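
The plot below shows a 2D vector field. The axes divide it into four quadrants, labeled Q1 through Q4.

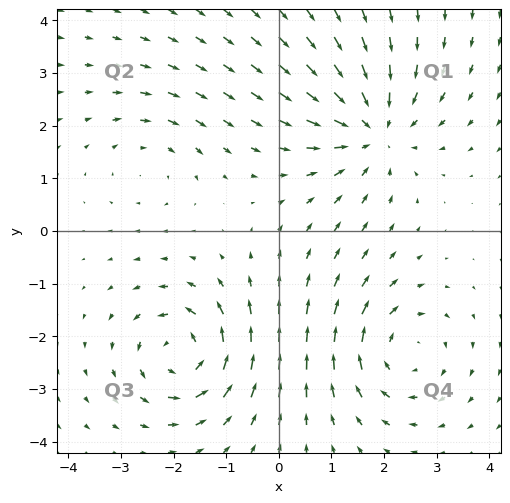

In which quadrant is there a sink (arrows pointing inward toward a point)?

The sink sits at approximately (1.8, 1.9), which lies in quadrant Q1. The divergence there is about -4, negative as expected for a sink.

Q1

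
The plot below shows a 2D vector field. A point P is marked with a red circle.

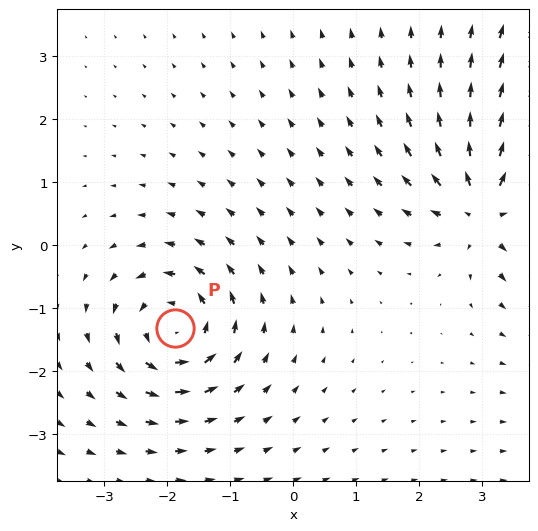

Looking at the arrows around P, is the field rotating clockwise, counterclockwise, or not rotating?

counterclockwise

Near P at (-1.9, -1.3) the arrows circulate counterclockwise. The curl (z-component) there is about +5; positive curl means counterclockwise rotation.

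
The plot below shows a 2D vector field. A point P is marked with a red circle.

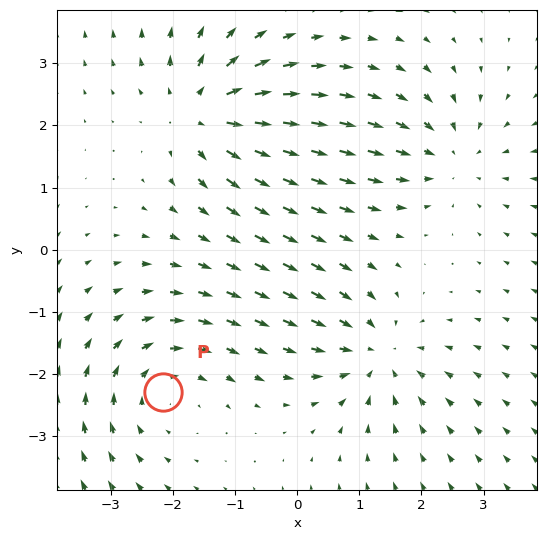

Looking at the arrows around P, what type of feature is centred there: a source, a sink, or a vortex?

vortex

At P (-2.2, -2.3) the arrows circulate clockwise. Divergence ≈0, curl about -4 — near-zero divergence with nonzero curl is a vortex.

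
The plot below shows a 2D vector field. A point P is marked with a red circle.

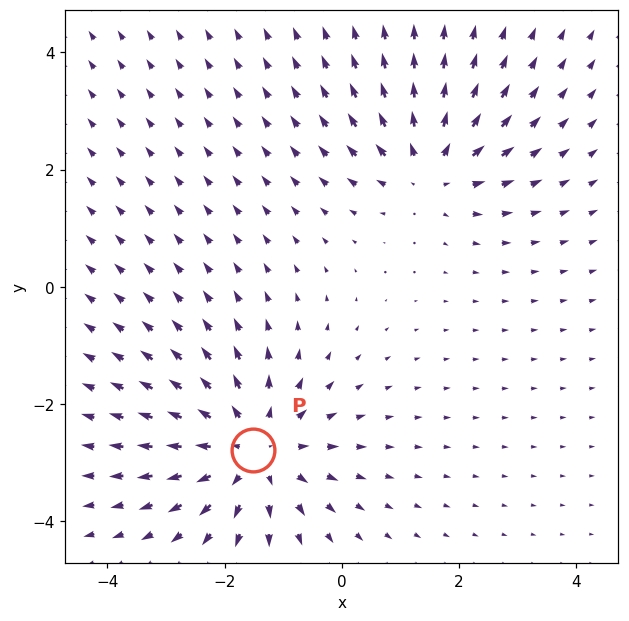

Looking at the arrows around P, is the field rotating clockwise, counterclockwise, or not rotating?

Near P at (-1.5, -2.8) the arrows show no circulation. The curl there is ≈0.

not rotating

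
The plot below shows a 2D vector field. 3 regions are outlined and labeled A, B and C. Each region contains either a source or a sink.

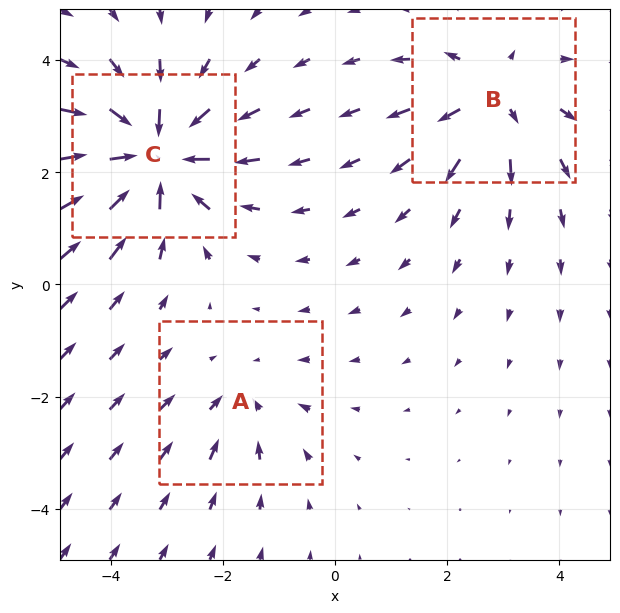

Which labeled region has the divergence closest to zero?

A

Divergence at each region's feature centre — A: about -2, B: about +3, C: about -5. Region A is closest to zero.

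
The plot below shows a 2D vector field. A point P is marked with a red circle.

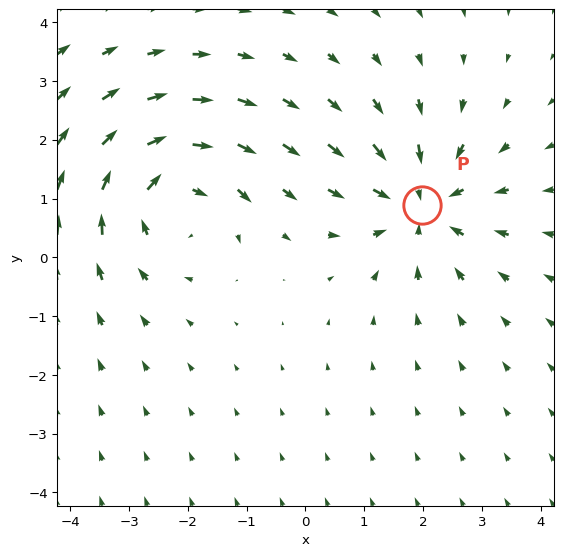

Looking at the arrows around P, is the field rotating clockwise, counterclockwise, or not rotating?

Near P at (2.0, 0.9) the arrows show no circulation. The curl there is ≈0.

not rotating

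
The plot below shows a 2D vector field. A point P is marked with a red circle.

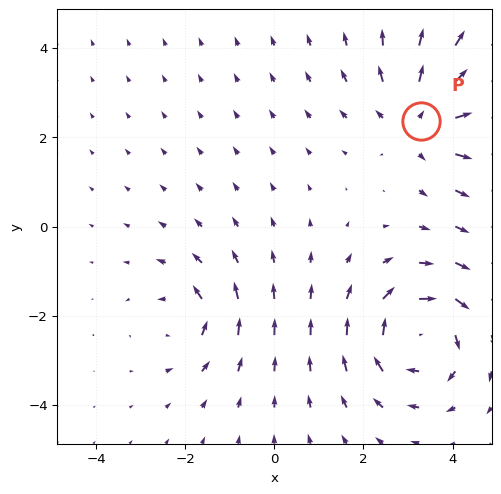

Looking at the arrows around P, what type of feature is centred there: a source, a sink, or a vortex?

At P (3.3, 2.4) the arrows spread outward. Divergence about +3, curl ≈0 — positive divergence with near-zero curl is a source.

source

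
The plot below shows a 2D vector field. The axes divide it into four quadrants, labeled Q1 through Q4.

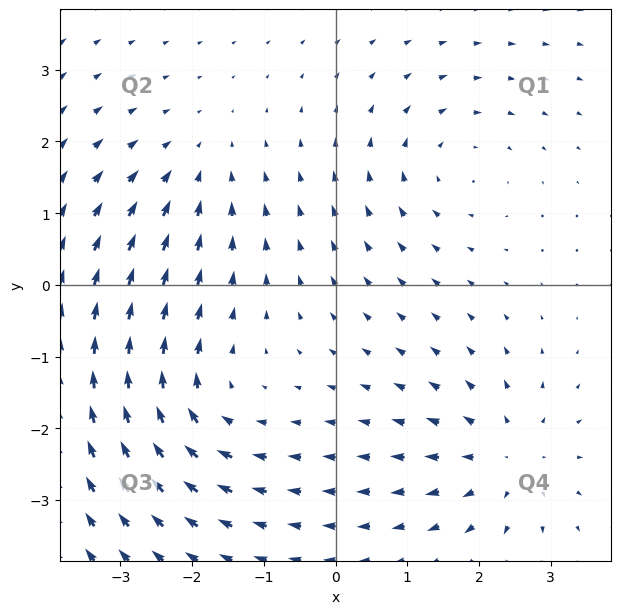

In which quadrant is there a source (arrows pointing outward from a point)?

The source sits at approximately (2.4, -2.4), which lies in quadrant Q4. The divergence there is about +5, positive as expected for a source.

Q4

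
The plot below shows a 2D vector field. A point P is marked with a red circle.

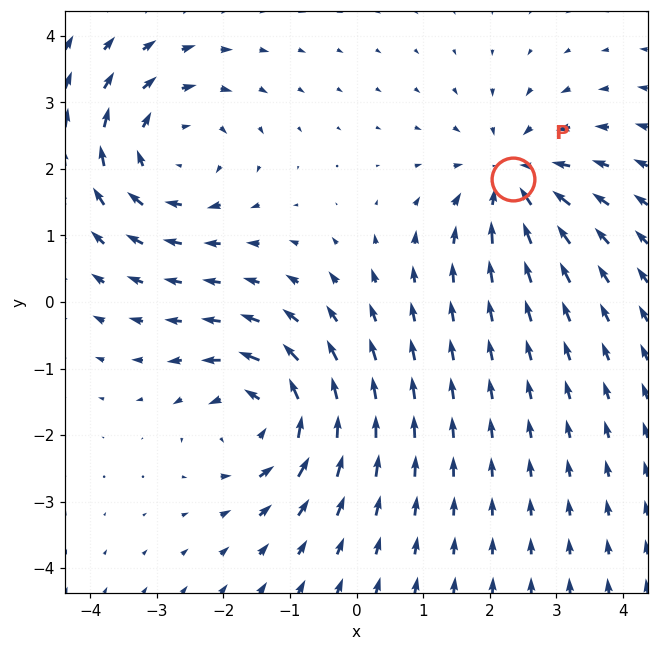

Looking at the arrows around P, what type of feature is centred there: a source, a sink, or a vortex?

sink

At P (2.4, 1.8) the arrows converge inward. Divergence about -5, curl ≈0 — negative divergence with near-zero curl is a sink.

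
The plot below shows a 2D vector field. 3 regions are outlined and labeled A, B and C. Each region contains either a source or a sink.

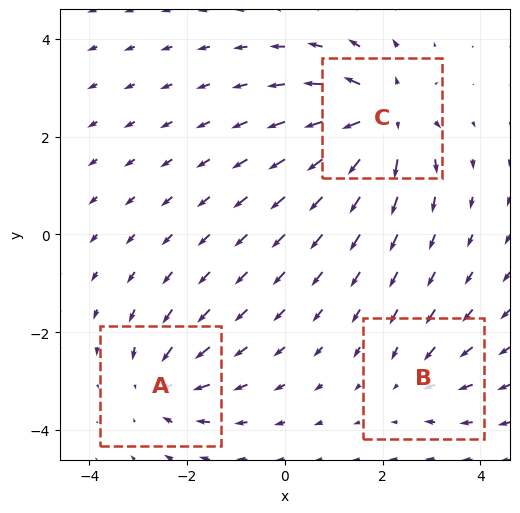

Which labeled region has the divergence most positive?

Divergence at each region's feature centre — A: about -4, B: about -2, C: about +6. Region C is most positive.

C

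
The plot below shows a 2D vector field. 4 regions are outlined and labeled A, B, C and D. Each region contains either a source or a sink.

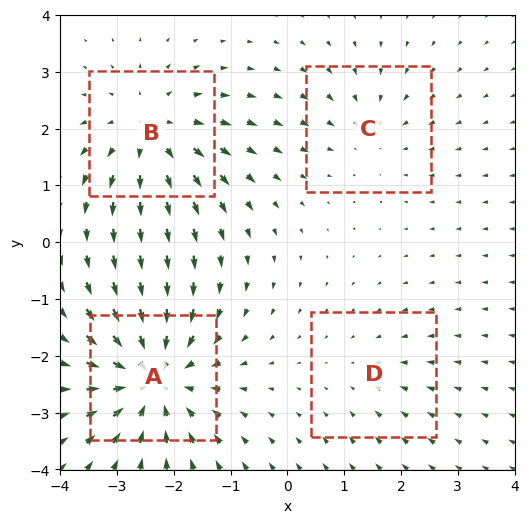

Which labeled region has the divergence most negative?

Divergence at each region's feature centre — A: about -6, B: about +5, C: about -3, D: about -2. Region A is most negative.

A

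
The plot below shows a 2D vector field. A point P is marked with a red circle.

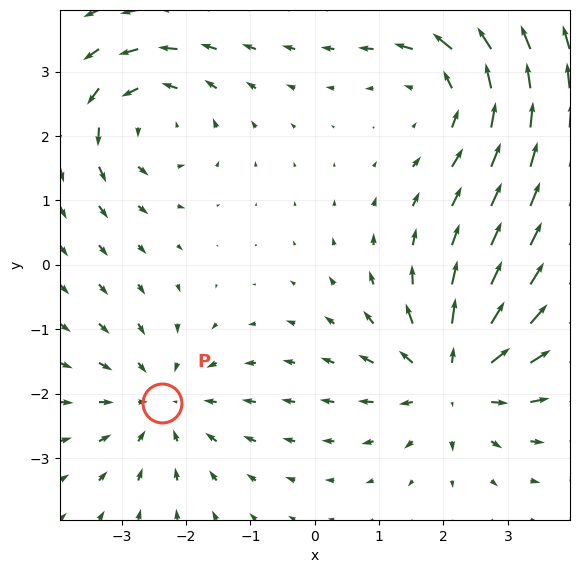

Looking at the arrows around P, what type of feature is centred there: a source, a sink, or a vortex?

At P (-2.4, -2.1) the arrows converge inward. Divergence about -3, curl ≈0 — negative divergence with near-zero curl is a sink.

sink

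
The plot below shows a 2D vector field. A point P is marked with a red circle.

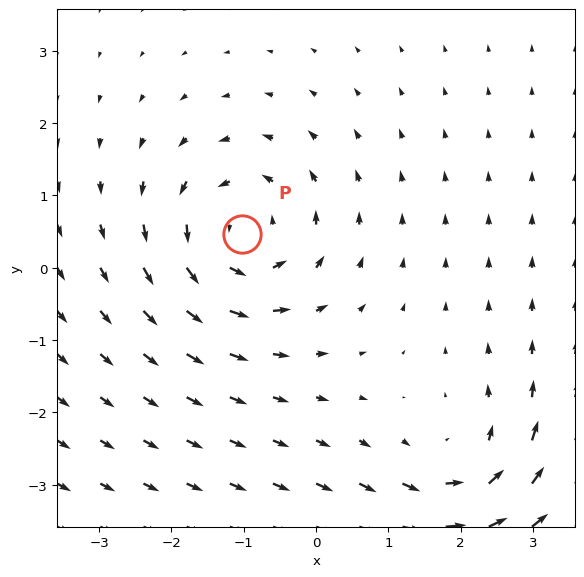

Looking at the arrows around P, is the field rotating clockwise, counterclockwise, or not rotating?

Near P at (-1.0, 0.5) the arrows circulate counterclockwise. The curl (z-component) there is about +4; positive curl means counterclockwise rotation.

counterclockwise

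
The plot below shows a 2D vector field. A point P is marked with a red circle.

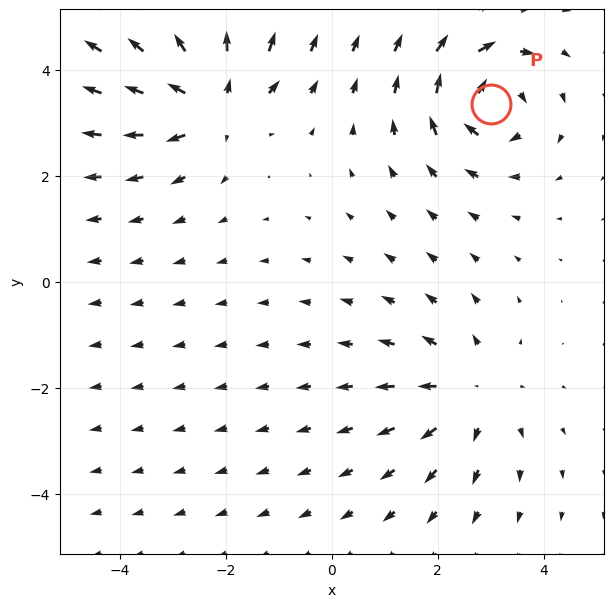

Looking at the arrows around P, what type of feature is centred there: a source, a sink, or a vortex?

At P (3.0, 3.4) the arrows circulate clockwise. Divergence ≈0, curl about -6 — near-zero divergence with nonzero curl is a vortex.

vortex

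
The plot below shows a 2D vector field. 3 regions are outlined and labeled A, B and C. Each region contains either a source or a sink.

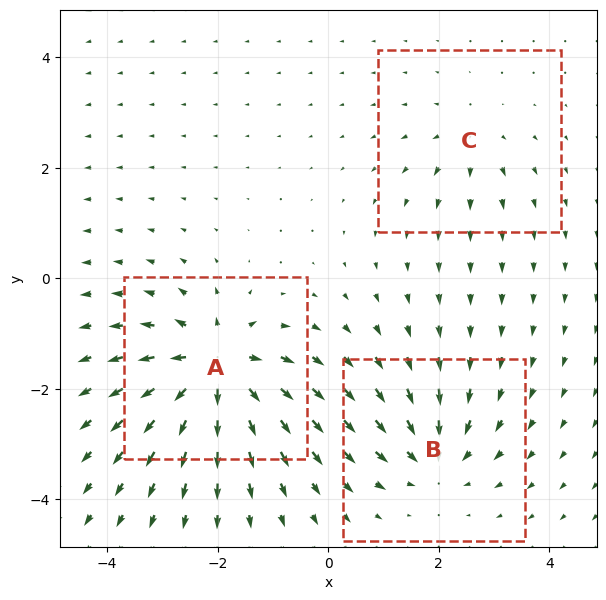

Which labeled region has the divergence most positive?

A

Divergence at each region's feature centre — A: about +7, B: about -4, C: about +3. Region A is most positive.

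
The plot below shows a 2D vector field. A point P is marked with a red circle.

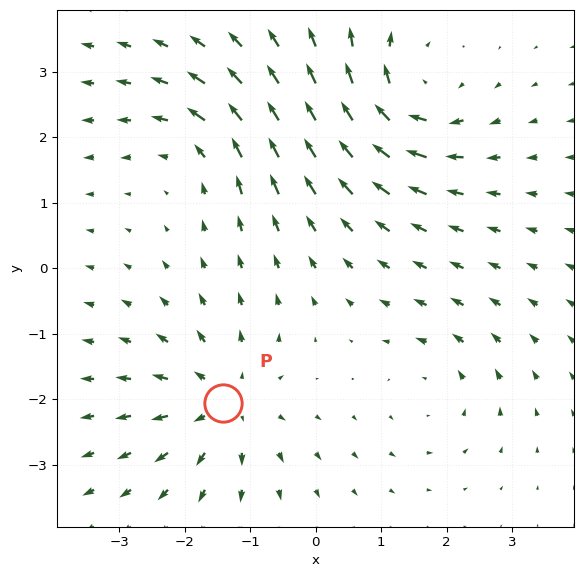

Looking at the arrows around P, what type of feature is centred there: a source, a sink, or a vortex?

source

At P (-1.4, -2.1) the arrows spread outward. Divergence about +5, curl ≈0 — positive divergence with near-zero curl is a source.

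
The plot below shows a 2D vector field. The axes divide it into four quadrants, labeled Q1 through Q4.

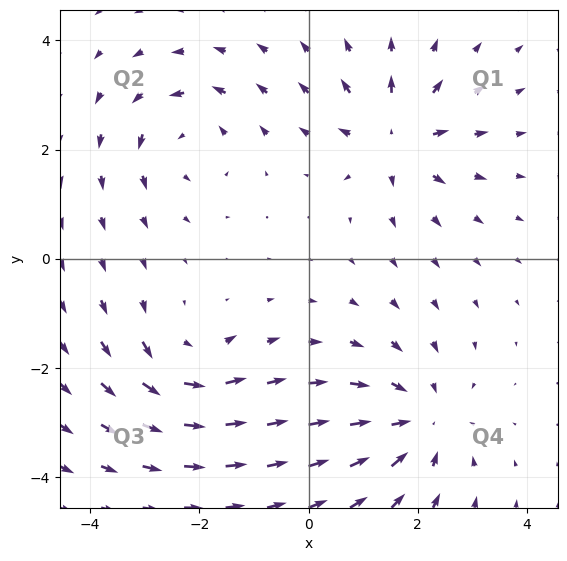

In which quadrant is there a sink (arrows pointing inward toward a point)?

Q4

The sink sits at approximately (2.0, -3.0), which lies in quadrant Q4. The divergence there is about -4, negative as expected for a sink.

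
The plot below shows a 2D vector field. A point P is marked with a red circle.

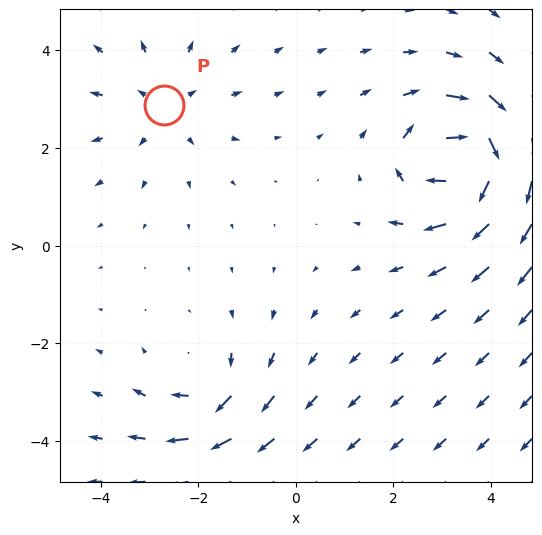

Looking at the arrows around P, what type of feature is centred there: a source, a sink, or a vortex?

source

At P (-2.7, 2.9) the arrows spread outward. Divergence about +2, curl ≈0 — positive divergence with near-zero curl is a source.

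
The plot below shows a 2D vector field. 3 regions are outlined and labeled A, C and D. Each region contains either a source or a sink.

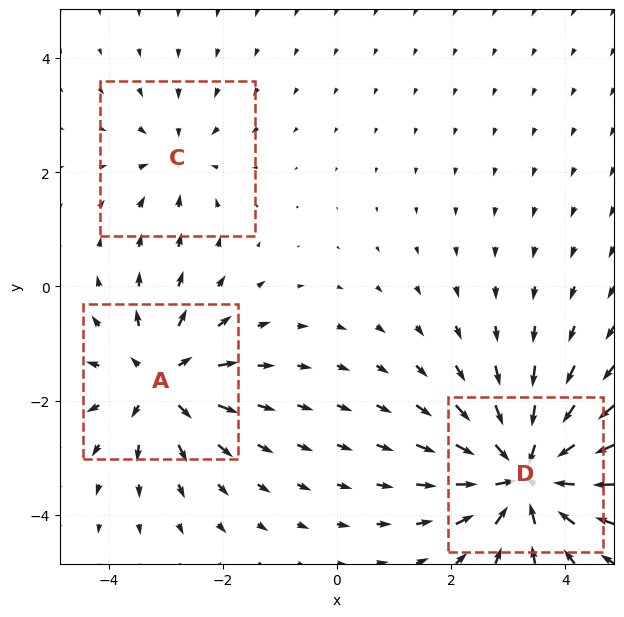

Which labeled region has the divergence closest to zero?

C

Divergence at each region's feature centre — A: about +4, C: about -2, D: about -6. Region C is closest to zero.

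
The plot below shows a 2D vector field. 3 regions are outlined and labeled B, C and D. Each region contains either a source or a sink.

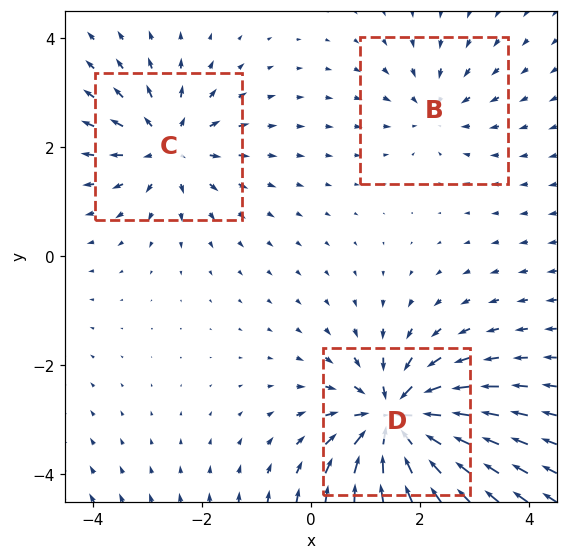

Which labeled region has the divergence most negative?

Divergence at each region's feature centre — B: about -3, C: about +4, D: about -6. Region D is most negative.

D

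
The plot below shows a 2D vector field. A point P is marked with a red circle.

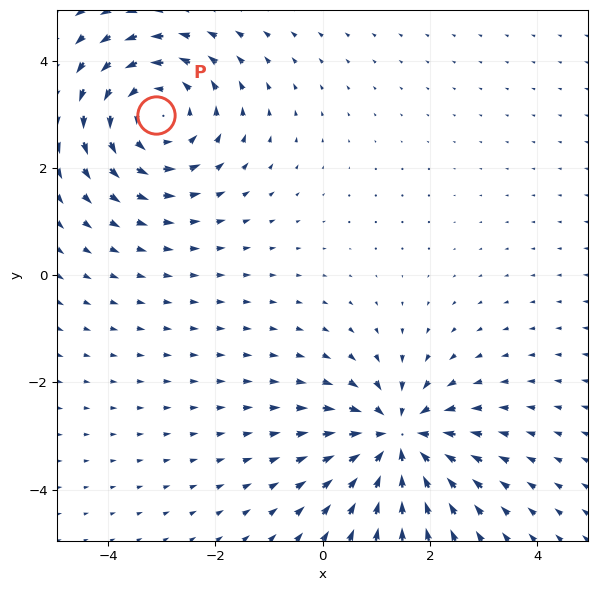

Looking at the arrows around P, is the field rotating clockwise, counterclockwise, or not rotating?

counterclockwise

Near P at (-3.1, 3.0) the arrows circulate counterclockwise. The curl (z-component) there is about +4; positive curl means counterclockwise rotation.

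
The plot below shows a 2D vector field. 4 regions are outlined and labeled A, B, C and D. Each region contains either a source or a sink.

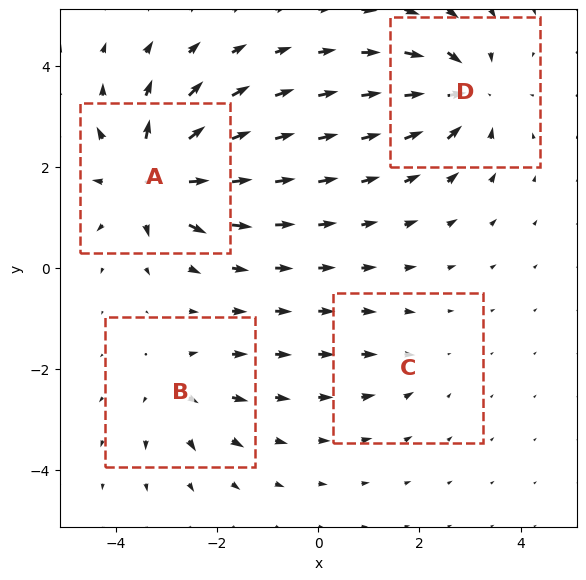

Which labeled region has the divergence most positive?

A

Divergence at each region's feature centre — A: about +8, B: about +4, C: about -2, D: about -6. Region A is most positive.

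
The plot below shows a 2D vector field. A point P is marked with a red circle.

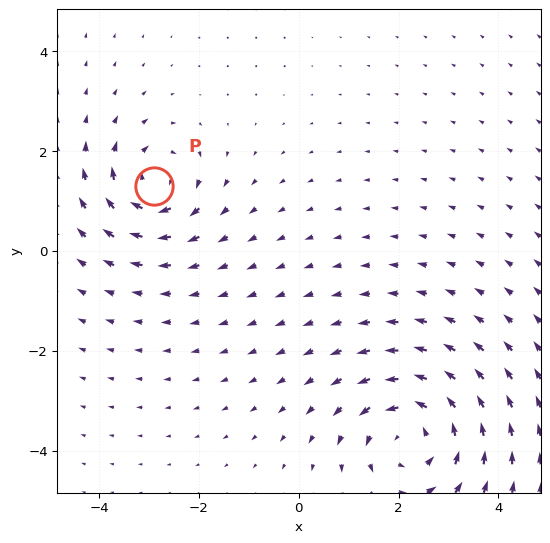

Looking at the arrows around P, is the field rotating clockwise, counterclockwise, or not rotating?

Near P at (-2.9, 1.3) the arrows circulate clockwise. The curl (z-component) there is about -5; negative curl means clockwise rotation.

clockwise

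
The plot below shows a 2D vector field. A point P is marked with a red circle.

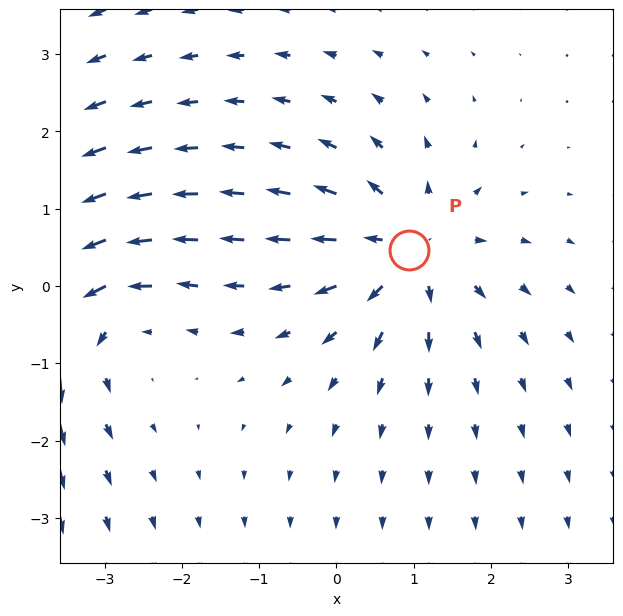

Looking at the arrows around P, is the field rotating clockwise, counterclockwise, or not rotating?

not rotating

Near P at (0.9, 0.5) the arrows show no circulation. The curl there is ≈0.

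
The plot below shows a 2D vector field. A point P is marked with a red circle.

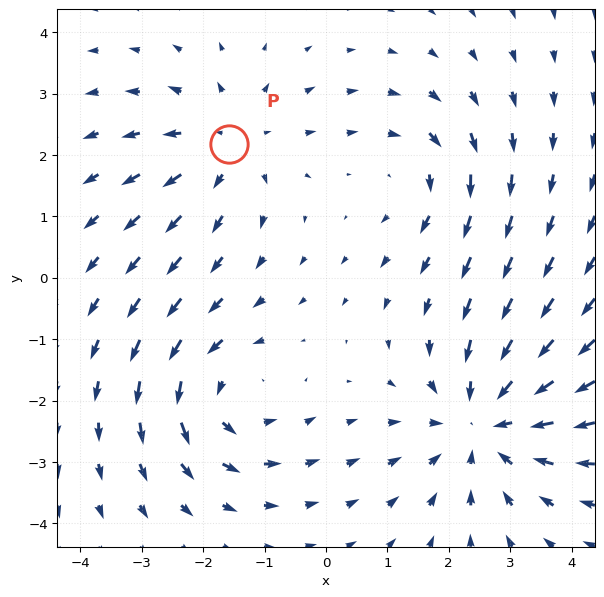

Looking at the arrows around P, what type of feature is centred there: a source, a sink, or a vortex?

At P (-1.6, 2.2) the arrows spread outward. Divergence about +3, curl ≈0 — positive divergence with near-zero curl is a source.

source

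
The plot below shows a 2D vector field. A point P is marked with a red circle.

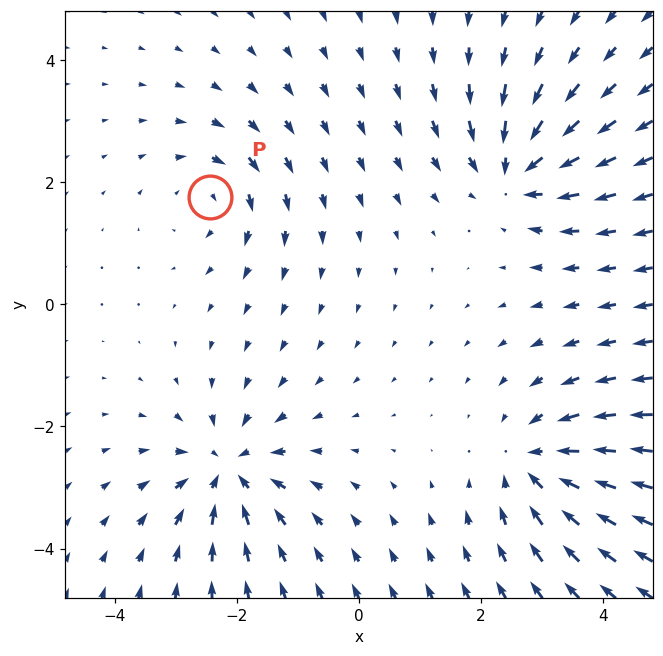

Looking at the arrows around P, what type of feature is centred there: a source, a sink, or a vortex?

At P (-2.4, 1.8) the arrows circulate clockwise. Divergence ≈0, curl about -4 — near-zero divergence with nonzero curl is a vortex.

vortex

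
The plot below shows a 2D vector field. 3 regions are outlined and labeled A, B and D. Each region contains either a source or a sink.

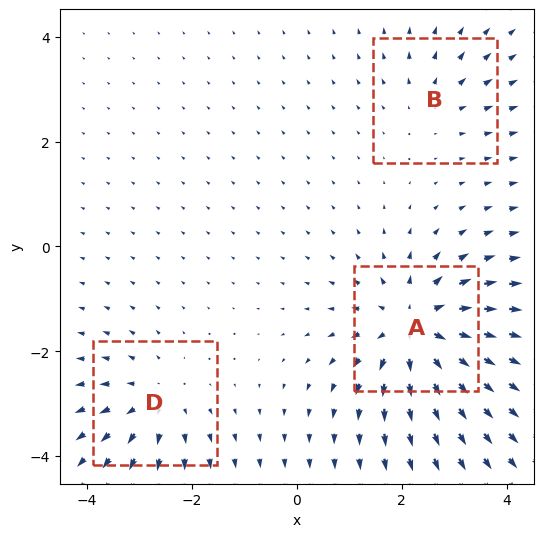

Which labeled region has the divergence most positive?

Divergence at each region's feature centre — A: about +5, B: about +2, D: about +3. Region A is most positive.

A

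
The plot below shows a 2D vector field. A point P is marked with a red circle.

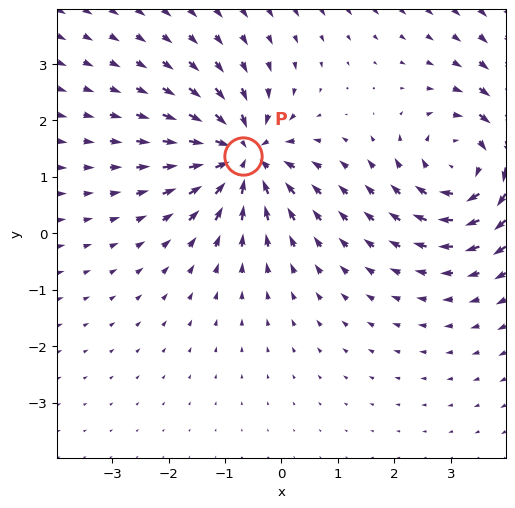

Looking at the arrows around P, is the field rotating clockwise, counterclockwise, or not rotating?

Near P at (-0.7, 1.4) the arrows show no circulation. The curl there is ≈0.

not rotating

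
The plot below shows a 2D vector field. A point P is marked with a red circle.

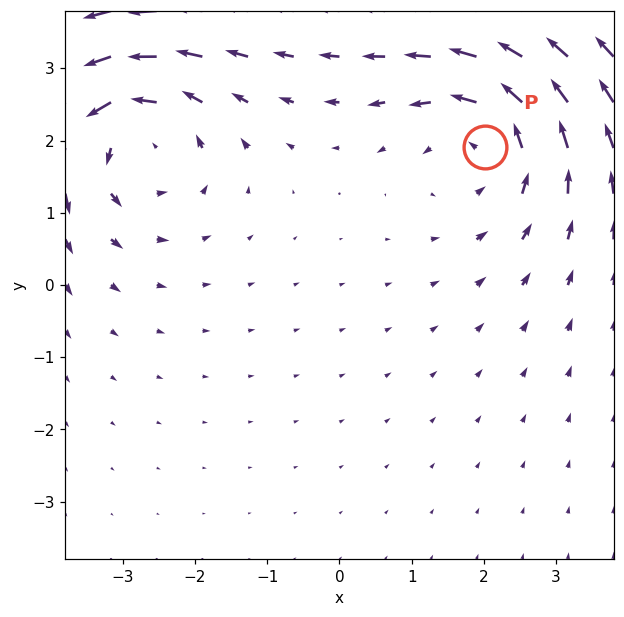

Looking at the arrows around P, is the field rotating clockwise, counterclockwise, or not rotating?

Near P at (2.0, 1.9) the arrows circulate counterclockwise. The curl (z-component) there is about +4; positive curl means counterclockwise rotation.

counterclockwise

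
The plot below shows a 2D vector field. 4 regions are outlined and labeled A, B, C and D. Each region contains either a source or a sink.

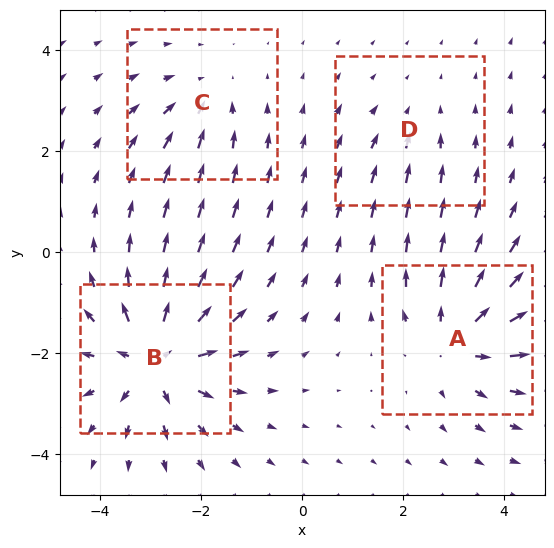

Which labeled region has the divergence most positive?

B

Divergence at each region's feature centre — A: about +5, B: about +7, C: about -3, D: about -2. Region B is most positive.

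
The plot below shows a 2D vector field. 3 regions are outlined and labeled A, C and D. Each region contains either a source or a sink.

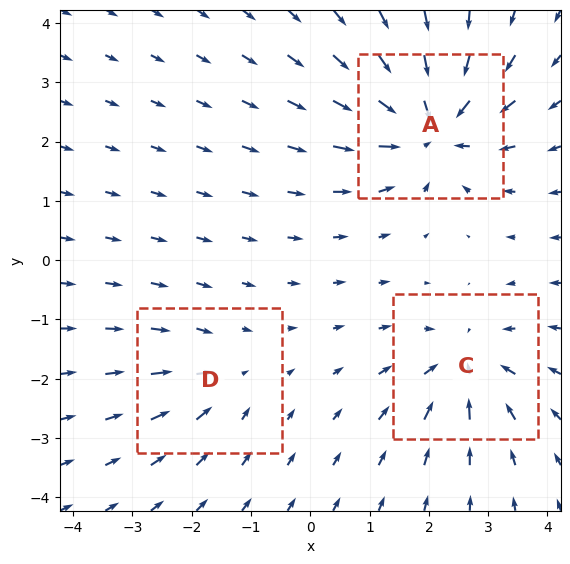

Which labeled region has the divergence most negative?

Divergence at each region's feature centre — A: about -6, C: about -4, D: about -2. Region A is most negative.

A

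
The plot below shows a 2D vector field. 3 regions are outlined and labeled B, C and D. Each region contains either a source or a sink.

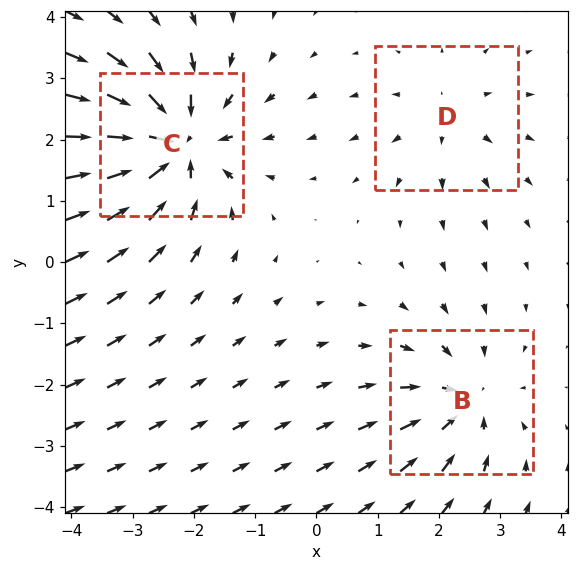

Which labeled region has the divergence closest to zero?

D

Divergence at each region's feature centre — B: about -3, C: about -6, D: about +2. Region D is closest to zero.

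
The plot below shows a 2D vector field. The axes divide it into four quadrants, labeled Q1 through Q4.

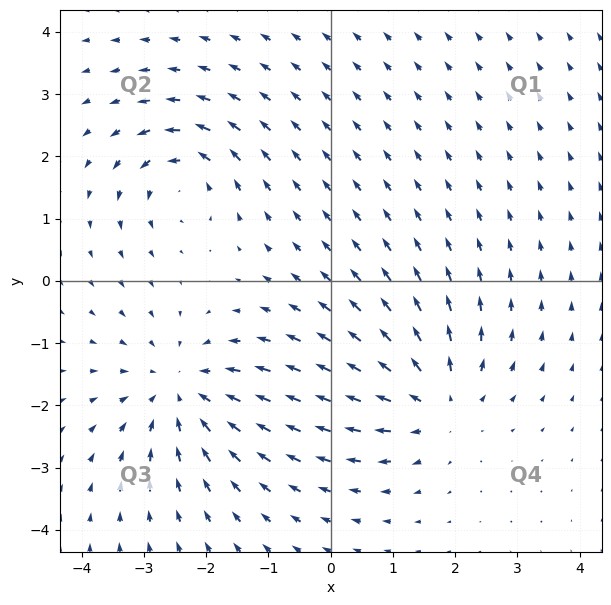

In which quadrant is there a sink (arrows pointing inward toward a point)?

The sink sits at approximately (-2.4, -1.8), which lies in quadrant Q3. The divergence there is about -4, negative as expected for a sink.

Q3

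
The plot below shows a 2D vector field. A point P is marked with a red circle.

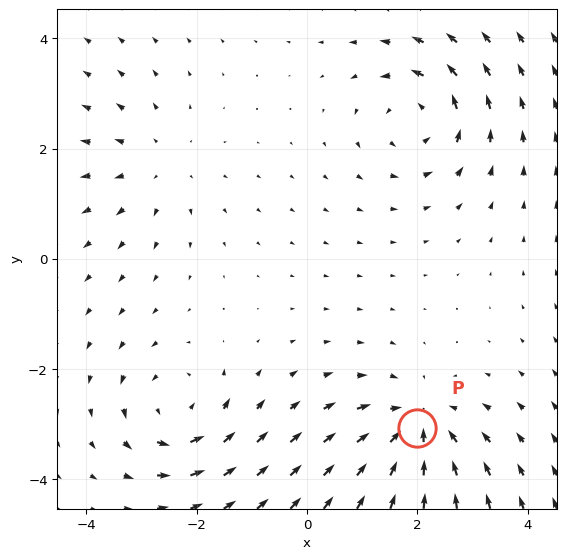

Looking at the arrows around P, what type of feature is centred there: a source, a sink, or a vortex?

At P (2.0, -3.1) the arrows converge inward. Divergence about -5, curl ≈0 — negative divergence with near-zero curl is a sink.

sink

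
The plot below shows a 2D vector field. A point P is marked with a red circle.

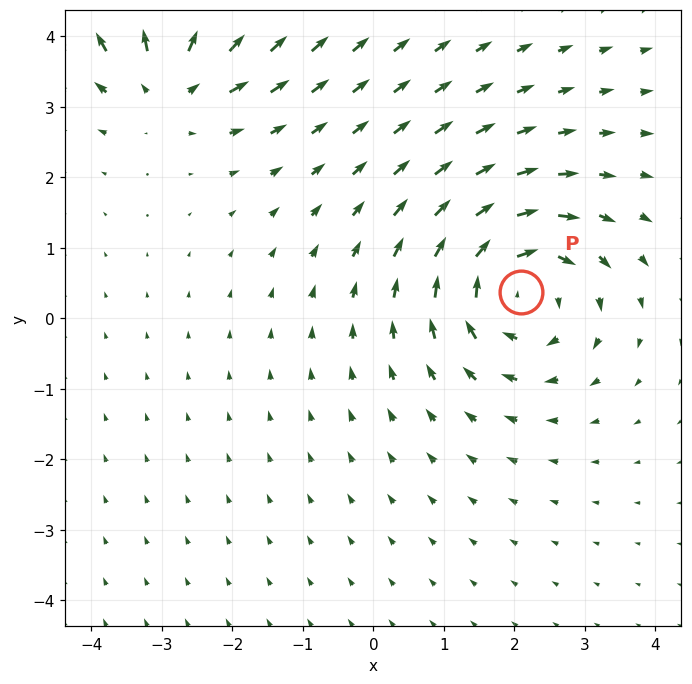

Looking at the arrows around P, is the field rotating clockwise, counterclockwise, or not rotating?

Near P at (2.1, 0.4) the arrows circulate clockwise. The curl (z-component) there is about -4; negative curl means clockwise rotation.

clockwise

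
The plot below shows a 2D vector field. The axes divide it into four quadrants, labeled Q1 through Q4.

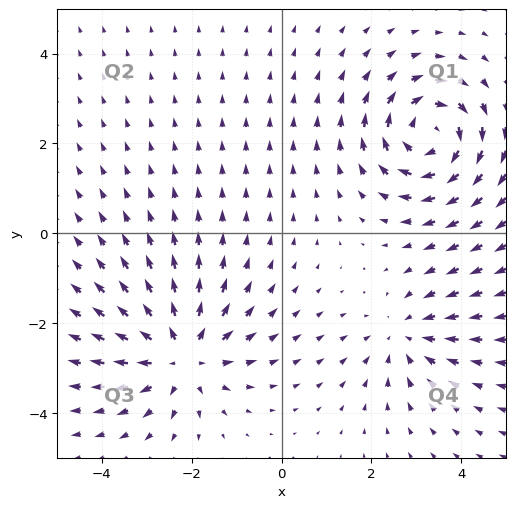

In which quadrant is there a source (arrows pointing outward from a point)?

The source sits at approximately (-2.2, -2.7), which lies in quadrant Q3. The divergence there is about +4, positive as expected for a source.

Q3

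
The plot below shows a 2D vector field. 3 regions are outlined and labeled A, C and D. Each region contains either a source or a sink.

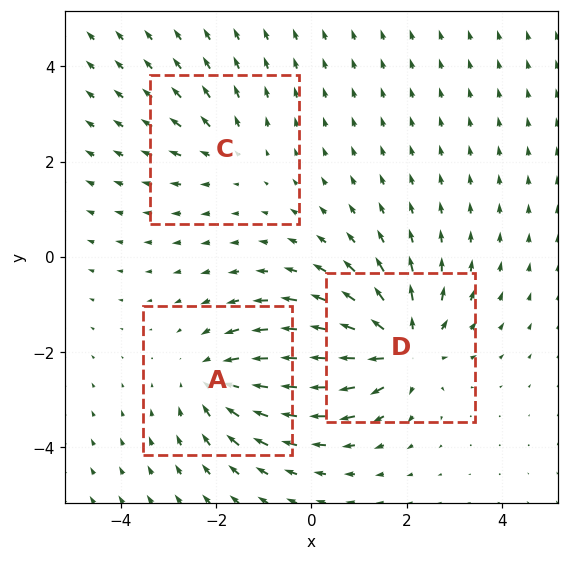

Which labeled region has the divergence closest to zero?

C

Divergence at each region's feature centre — A: about -3, C: about +2, D: about +5. Region C is closest to zero.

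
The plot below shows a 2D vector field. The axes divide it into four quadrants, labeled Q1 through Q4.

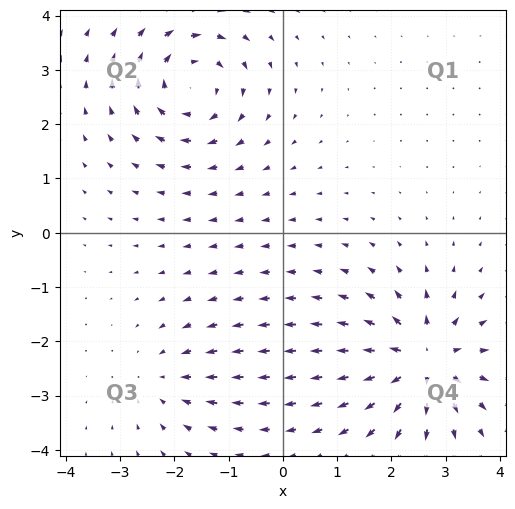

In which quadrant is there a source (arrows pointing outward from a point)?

The source sits at approximately (2.6, -2.4), which lies in quadrant Q4. The divergence there is about +6, positive as expected for a source.

Q4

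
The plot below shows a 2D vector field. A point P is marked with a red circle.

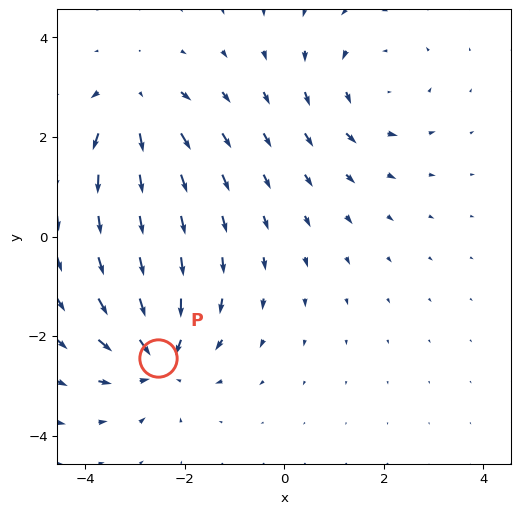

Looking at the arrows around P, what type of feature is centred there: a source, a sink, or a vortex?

At P (-2.5, -2.4) the arrows converge inward. Divergence about -5, curl ≈0 — negative divergence with near-zero curl is a sink.

sink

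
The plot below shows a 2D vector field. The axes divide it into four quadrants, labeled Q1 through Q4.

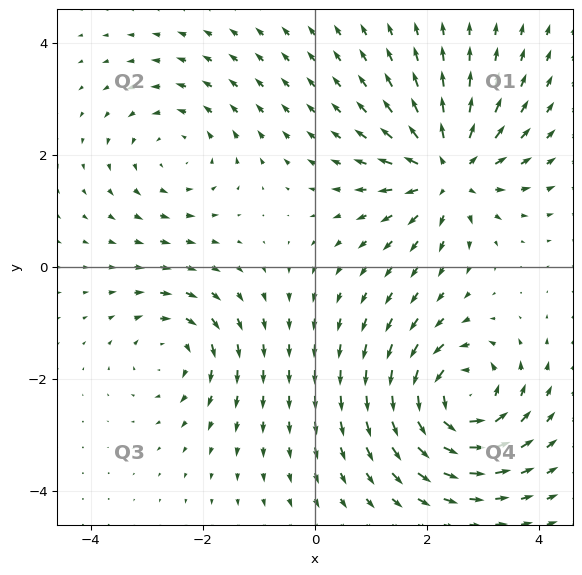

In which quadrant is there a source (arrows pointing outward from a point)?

Q1

The source sits at approximately (2.4, 1.7), which lies in quadrant Q1. The divergence there is about +6, positive as expected for a source.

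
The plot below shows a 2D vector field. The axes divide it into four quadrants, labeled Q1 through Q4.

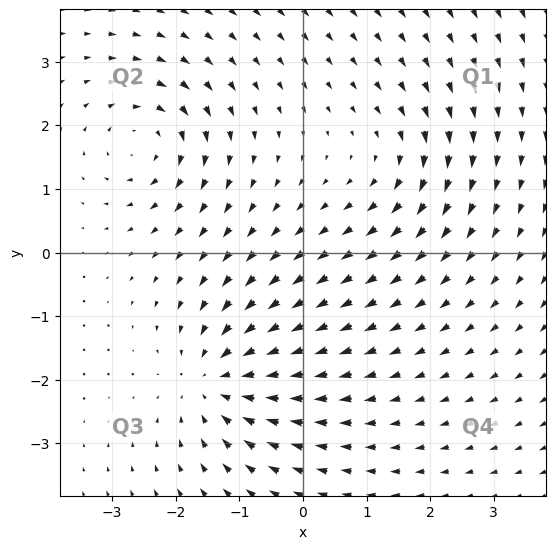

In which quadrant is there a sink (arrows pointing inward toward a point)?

The sink sits at approximately (-1.3, -2.0), which lies in quadrant Q3. The divergence there is about -5, negative as expected for a sink.

Q3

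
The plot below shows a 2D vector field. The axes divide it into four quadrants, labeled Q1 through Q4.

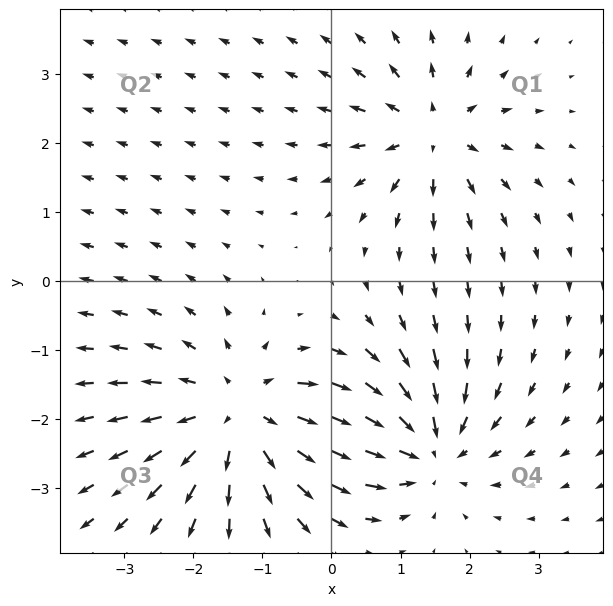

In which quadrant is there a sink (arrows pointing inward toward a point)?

The sink sits at approximately (1.4, -2.4), which lies in quadrant Q4. The divergence there is about -4, negative as expected for a sink.

Q4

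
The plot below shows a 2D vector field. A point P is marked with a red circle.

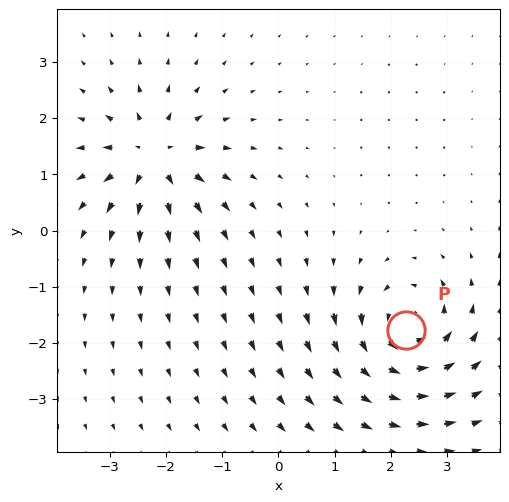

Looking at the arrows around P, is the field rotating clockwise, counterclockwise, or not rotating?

counterclockwise

Near P at (2.3, -1.8) the arrows circulate counterclockwise. The curl (z-component) there is about +7; positive curl means counterclockwise rotation.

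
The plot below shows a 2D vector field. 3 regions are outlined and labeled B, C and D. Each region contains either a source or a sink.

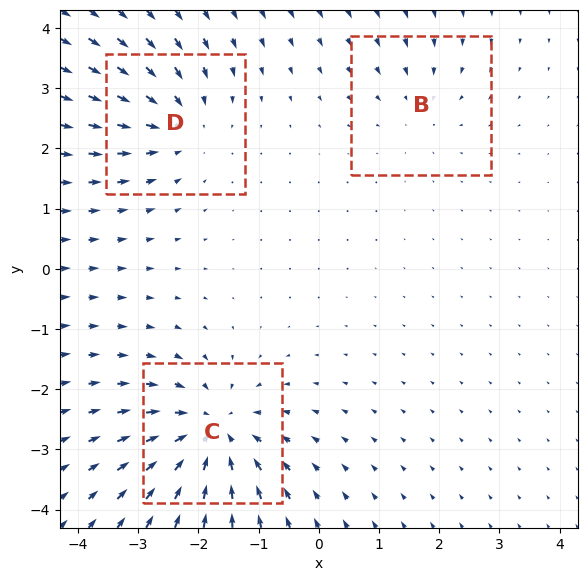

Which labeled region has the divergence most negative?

Divergence at each region's feature centre — B: about -2, C: about -5, D: about -4. Region C is most negative.

C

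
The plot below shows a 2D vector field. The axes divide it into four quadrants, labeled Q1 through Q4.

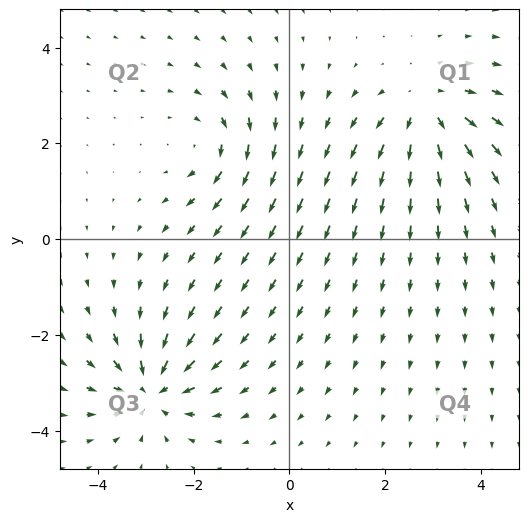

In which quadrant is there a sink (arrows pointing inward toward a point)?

The sink sits at approximately (-2.9, -3.1), which lies in quadrant Q3. The divergence there is about -6, negative as expected for a sink.

Q3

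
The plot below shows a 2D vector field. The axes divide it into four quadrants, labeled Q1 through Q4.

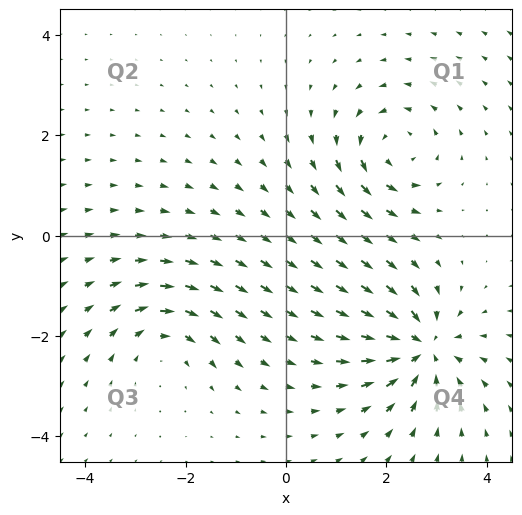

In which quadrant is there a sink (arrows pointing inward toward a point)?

Q4

The sink sits at approximately (2.7, -2.2), which lies in quadrant Q4. The divergence there is about -6, negative as expected for a sink.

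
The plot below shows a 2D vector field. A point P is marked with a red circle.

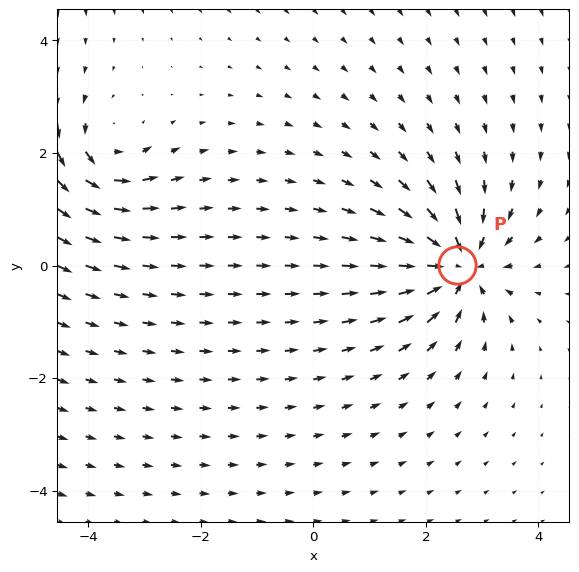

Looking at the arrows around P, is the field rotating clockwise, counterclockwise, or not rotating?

not rotating

Near P at (2.6, 0.0) the arrows show no circulation. The curl there is ≈0.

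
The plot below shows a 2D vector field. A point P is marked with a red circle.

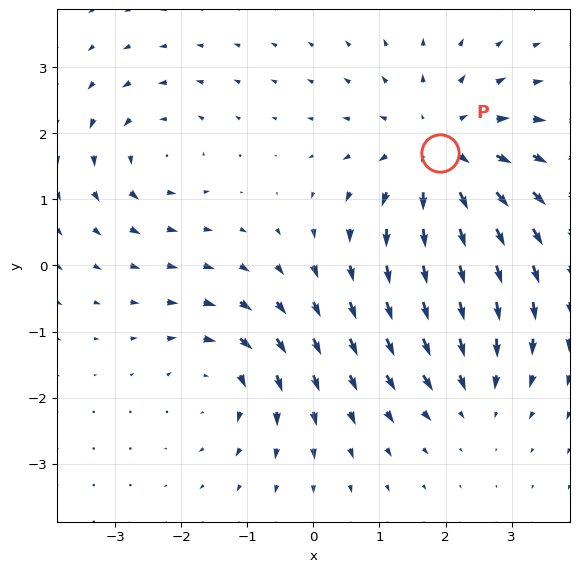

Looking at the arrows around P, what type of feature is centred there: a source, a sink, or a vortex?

source

At P (1.9, 1.7) the arrows spread outward. Divergence about +4, curl ≈0 — positive divergence with near-zero curl is a source.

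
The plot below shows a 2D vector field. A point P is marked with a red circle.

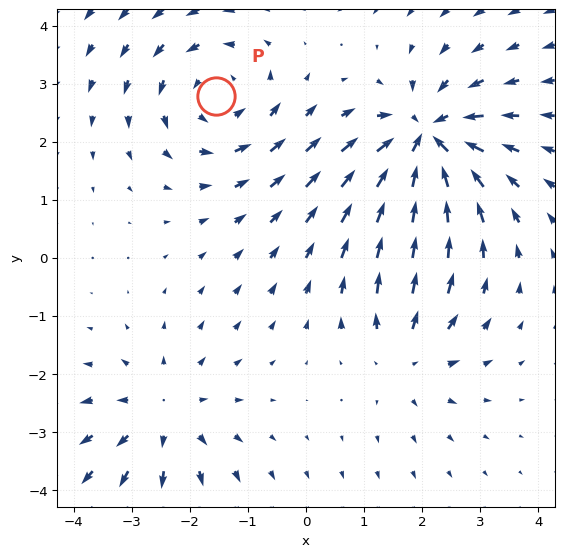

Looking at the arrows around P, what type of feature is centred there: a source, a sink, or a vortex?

vortex

At P (-1.5, 2.8) the arrows circulate counterclockwise. Divergence ≈0, curl about +4 — near-zero divergence with nonzero curl is a vortex.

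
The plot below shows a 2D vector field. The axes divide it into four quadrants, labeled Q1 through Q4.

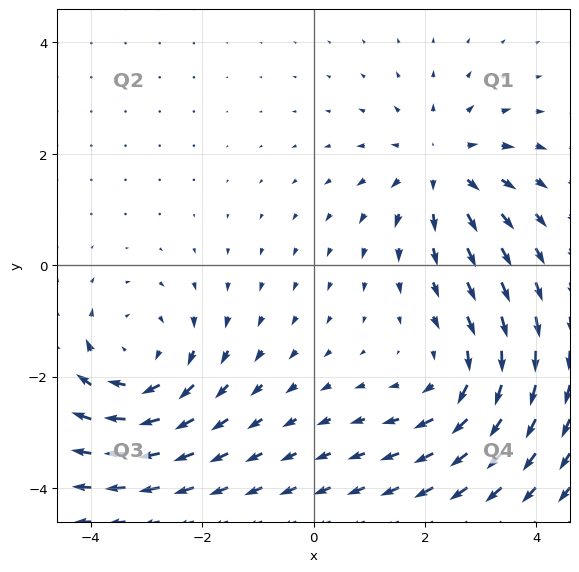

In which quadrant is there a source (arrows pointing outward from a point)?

Q1

The source sits at approximately (2.3, 1.8), which lies in quadrant Q1. The divergence there is about +4, positive as expected for a source.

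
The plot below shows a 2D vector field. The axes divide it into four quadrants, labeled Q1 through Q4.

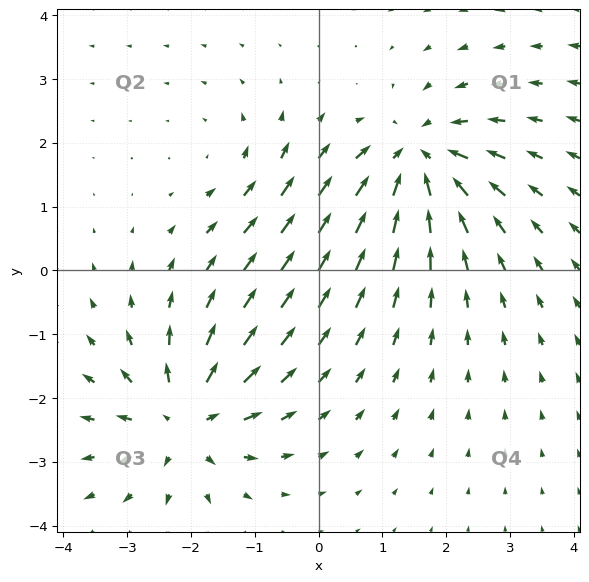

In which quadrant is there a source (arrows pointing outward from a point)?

The source sits at approximately (-2.1, -2.3), which lies in quadrant Q3. The divergence there is about +5, positive as expected for a source.

Q3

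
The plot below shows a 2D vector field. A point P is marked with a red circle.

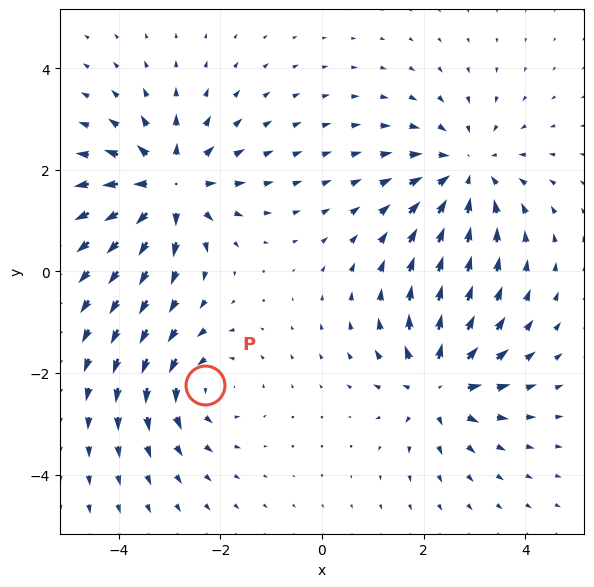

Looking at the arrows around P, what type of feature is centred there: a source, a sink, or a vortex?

vortex

At P (-2.3, -2.2) the arrows circulate counterclockwise. Divergence ≈0, curl about +3 — near-zero divergence with nonzero curl is a vortex.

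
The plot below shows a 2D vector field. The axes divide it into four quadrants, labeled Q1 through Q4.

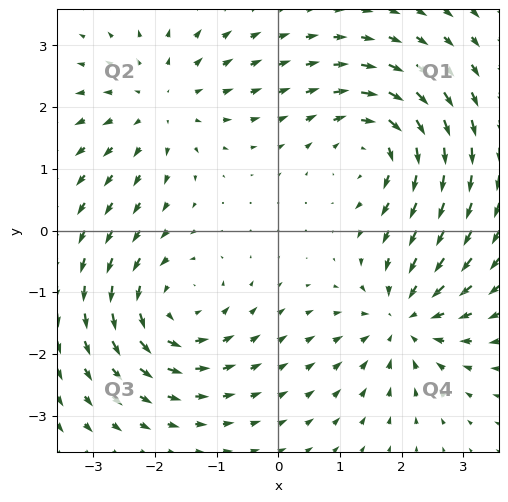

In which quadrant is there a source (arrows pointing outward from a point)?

The source sits at approximately (-1.9, 2.0), which lies in quadrant Q2. The divergence there is about +2, positive as expected for a source.

Q2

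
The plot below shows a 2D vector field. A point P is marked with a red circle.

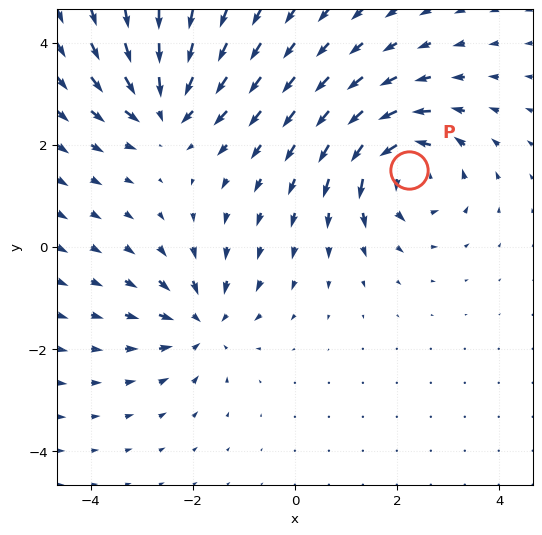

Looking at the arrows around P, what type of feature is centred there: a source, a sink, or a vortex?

At P (2.2, 1.5) the arrows circulate counterclockwise. Divergence ≈0, curl about +5 — near-zero divergence with nonzero curl is a vortex.

vortex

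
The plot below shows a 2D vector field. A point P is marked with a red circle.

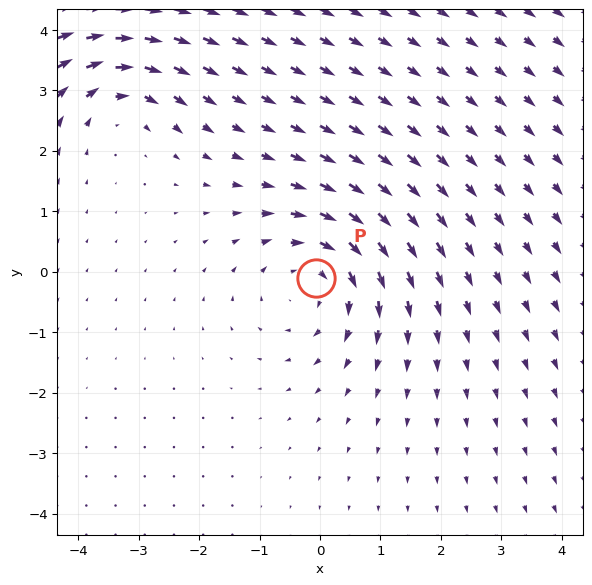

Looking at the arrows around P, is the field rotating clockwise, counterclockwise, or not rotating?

Near P at (-0.1, -0.1) the arrows circulate clockwise. The curl (z-component) there is about -3; negative curl means clockwise rotation.

clockwise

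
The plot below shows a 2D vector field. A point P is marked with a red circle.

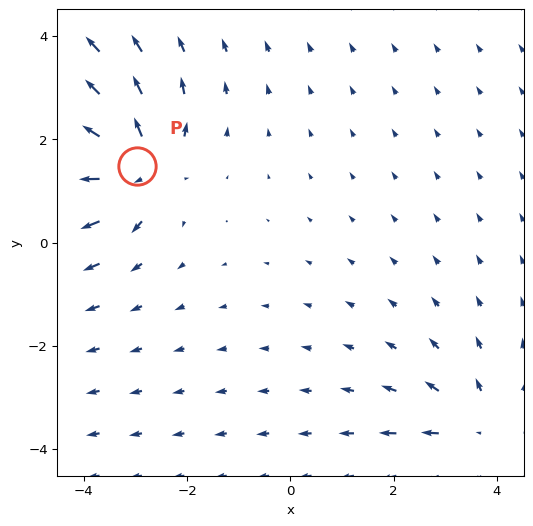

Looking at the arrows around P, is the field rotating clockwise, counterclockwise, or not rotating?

not rotating

Near P at (-3.0, 1.5) the arrows show no circulation. The curl there is ≈0.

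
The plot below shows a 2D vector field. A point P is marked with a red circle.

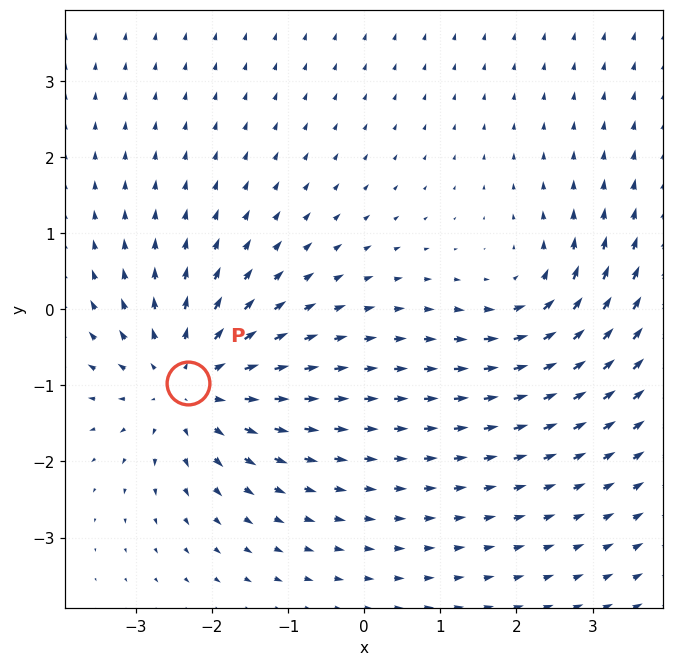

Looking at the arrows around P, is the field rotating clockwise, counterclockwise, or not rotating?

Near P at (-2.3, -1.0) the arrows show no circulation. The curl there is ≈0.

not rotating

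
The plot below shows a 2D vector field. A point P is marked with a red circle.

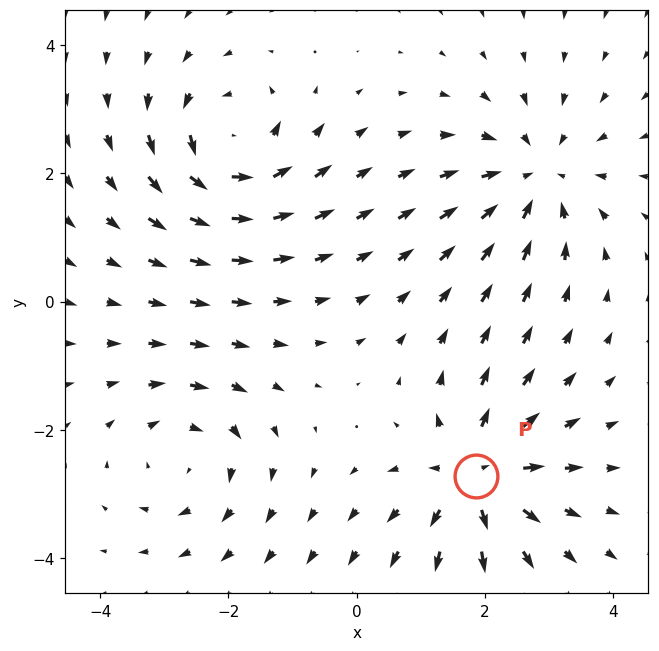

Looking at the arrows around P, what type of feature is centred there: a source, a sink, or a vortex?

At P (1.9, -2.7) the arrows spread outward. Divergence about +6, curl ≈0 — positive divergence with near-zero curl is a source.

source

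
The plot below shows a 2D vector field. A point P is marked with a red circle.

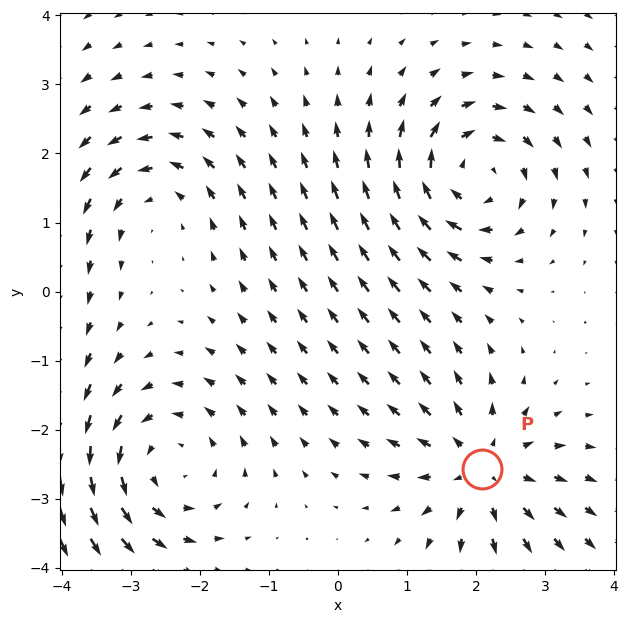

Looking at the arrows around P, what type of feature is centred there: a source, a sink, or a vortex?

source

At P (2.1, -2.6) the arrows spread outward. Divergence about +4, curl ≈0 — positive divergence with near-zero curl is a source.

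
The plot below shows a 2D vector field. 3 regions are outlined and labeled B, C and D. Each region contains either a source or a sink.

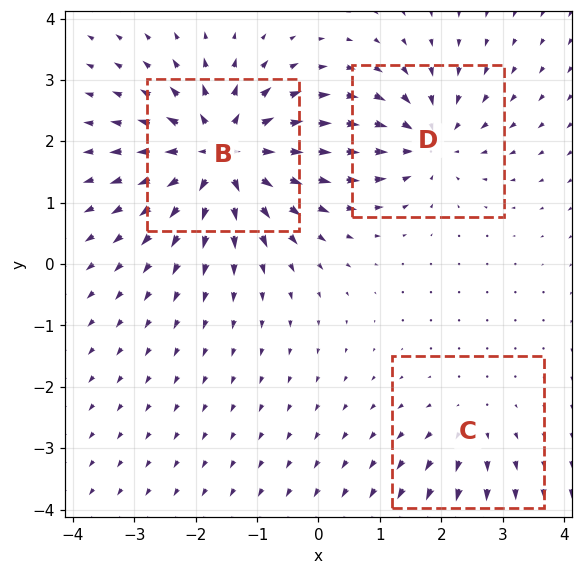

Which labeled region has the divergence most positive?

B

Divergence at each region's feature centre — B: about +6, C: about +2, D: about -4. Region B is most positive.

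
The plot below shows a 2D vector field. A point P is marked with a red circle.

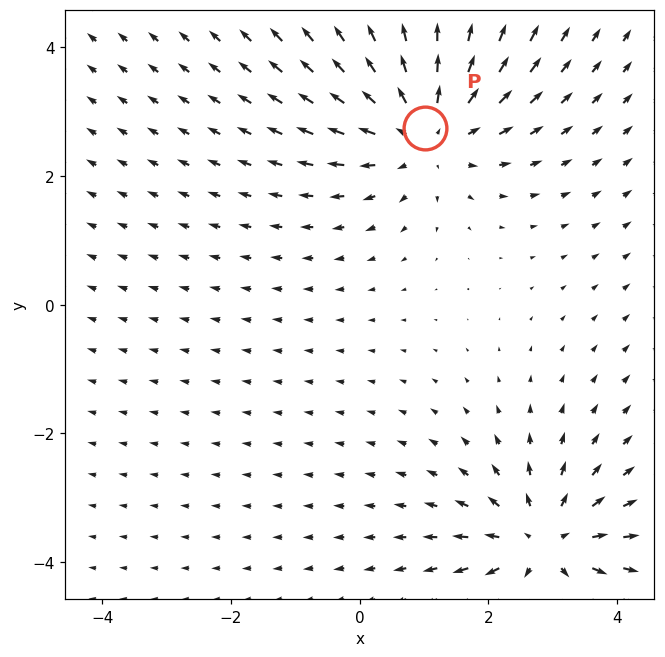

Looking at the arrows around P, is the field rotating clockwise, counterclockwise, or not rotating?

not rotating

Near P at (1.0, 2.7) the arrows show no circulation. The curl there is ≈0.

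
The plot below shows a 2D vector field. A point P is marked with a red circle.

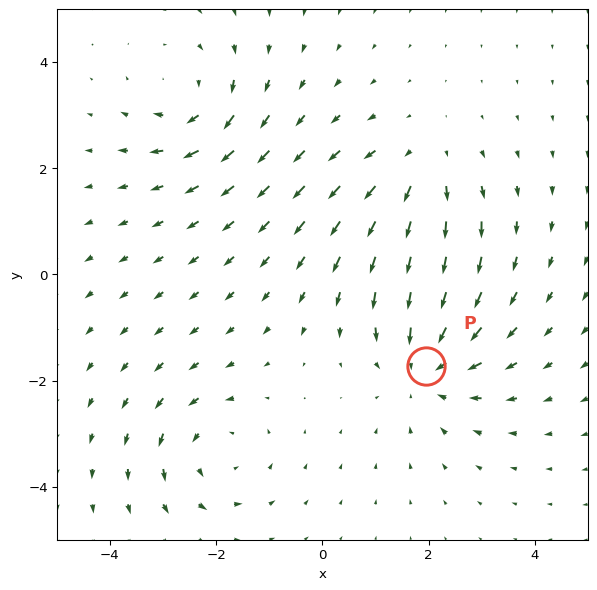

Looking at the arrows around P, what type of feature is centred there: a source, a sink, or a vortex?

sink

At P (2.0, -1.7) the arrows converge inward. Divergence about -4, curl ≈0 — negative divergence with near-zero curl is a sink.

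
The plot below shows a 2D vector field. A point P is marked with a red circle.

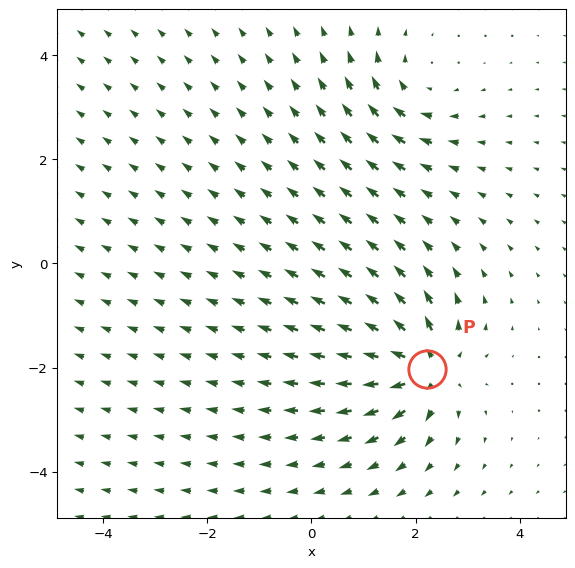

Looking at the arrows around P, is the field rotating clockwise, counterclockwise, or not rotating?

not rotating

Near P at (2.2, -2.0) the arrows show no circulation. The curl there is ≈0.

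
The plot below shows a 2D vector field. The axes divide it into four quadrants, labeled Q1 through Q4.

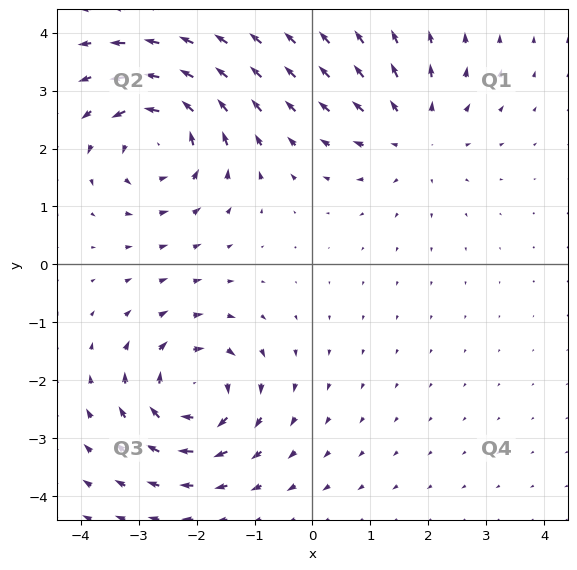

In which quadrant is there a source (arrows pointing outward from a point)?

The source sits at approximately (1.8, 2.3), which lies in quadrant Q1. The divergence there is about +4, positive as expected for a source.

Q1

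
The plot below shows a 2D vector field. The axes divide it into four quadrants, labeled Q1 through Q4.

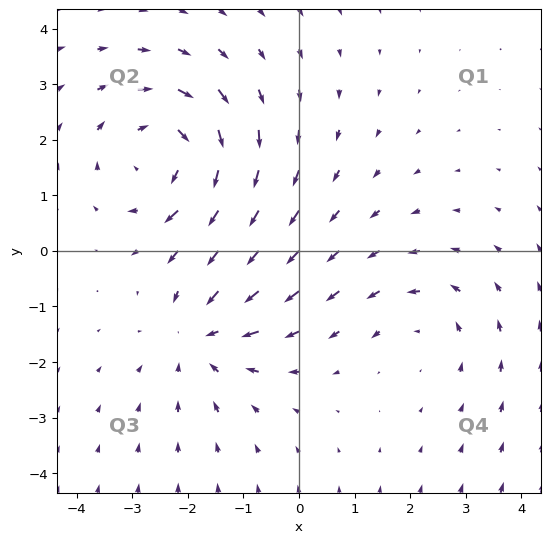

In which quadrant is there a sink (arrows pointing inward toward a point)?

The sink sits at approximately (-1.8, -1.5), which lies in quadrant Q3. The divergence there is about -3, negative as expected for a sink.

Q3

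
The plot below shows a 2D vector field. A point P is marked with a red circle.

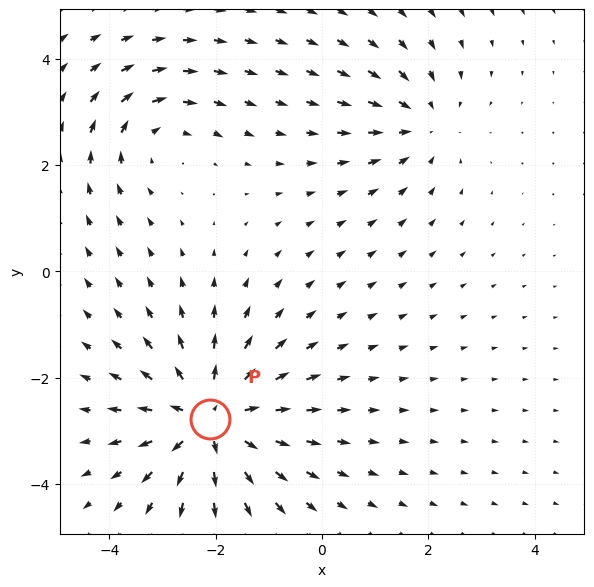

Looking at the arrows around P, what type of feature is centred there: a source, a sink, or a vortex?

source

At P (-2.1, -2.8) the arrows spread outward. Divergence about +5, curl ≈0 — positive divergence with near-zero curl is a source.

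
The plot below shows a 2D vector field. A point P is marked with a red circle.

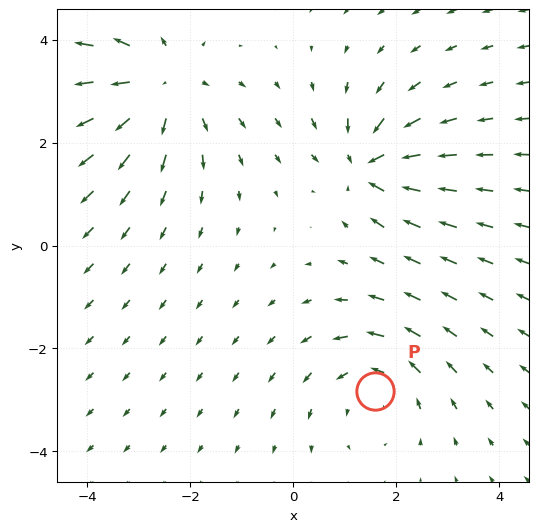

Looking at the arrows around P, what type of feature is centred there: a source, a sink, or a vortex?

vortex

At P (1.6, -2.8) the arrows circulate counterclockwise. Divergence ≈0, curl about +3 — near-zero divergence with nonzero curl is a vortex.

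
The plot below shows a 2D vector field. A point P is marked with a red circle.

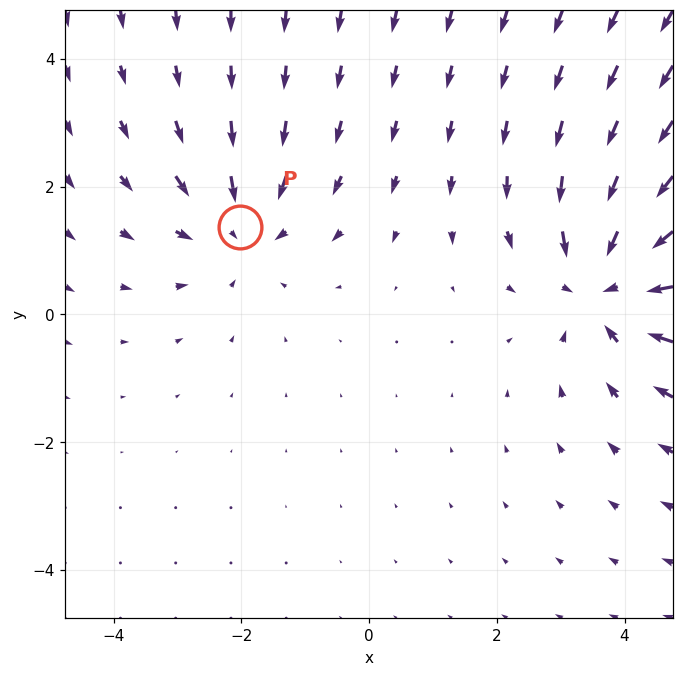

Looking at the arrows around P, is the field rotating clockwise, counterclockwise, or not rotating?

Near P at (-2.0, 1.4) the arrows show no circulation. The curl there is ≈0.

not rotating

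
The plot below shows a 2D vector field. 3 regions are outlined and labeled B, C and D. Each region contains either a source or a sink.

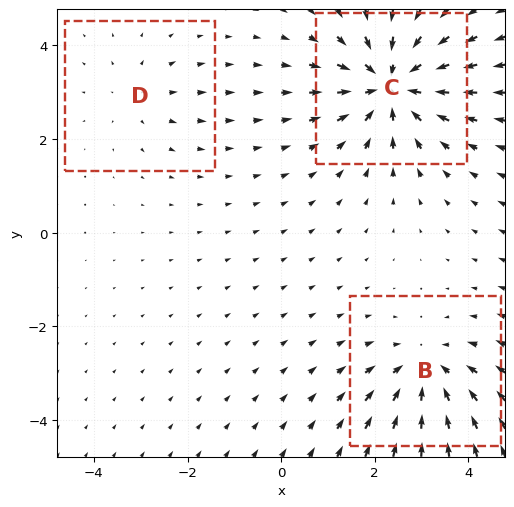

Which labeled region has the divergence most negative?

C

Divergence at each region's feature centre — B: about -3, C: about -5, D: about +2. Region C is most negative.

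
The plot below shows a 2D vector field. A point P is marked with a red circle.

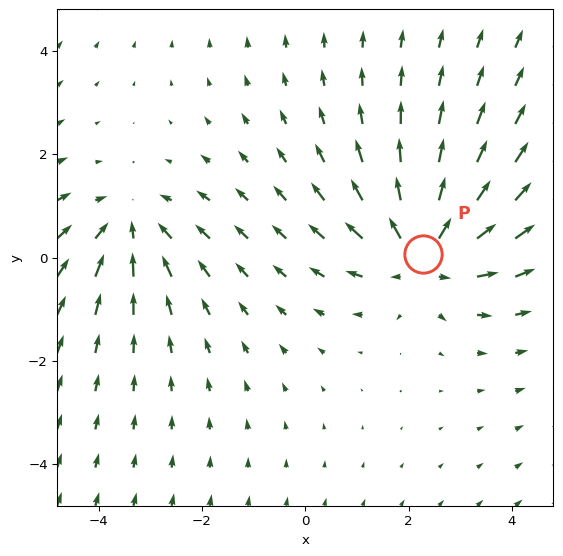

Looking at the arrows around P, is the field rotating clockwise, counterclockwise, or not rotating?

not rotating

Near P at (2.3, 0.1) the arrows show no circulation. The curl there is ≈0.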